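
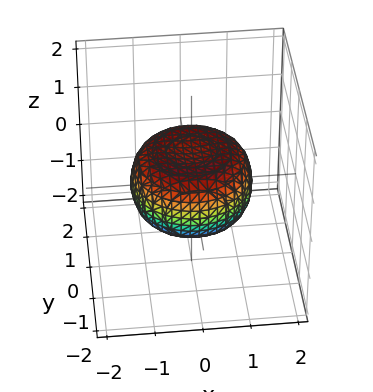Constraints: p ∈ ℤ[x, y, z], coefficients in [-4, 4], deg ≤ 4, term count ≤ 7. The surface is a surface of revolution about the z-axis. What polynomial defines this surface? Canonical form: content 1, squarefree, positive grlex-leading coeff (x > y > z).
1. deg p = 4.
2. Symmetry: the z-axis is an axis of rotation, so x and y enter only as x² + y².
3. Reading off the gridlines: a circular section at z = 0 has radius between 1 and 2.
4. Together with the visible shape, these determine p as stated.

x^4 + 2*x^2*y^2 + y^4 - x^2 - y^2 + 2*z^2 - 1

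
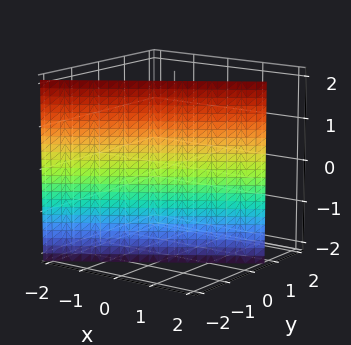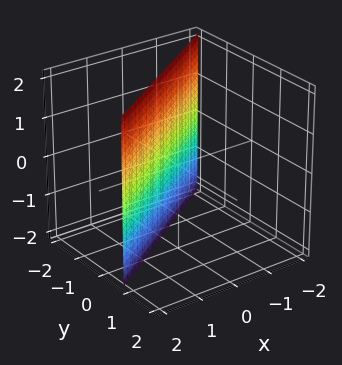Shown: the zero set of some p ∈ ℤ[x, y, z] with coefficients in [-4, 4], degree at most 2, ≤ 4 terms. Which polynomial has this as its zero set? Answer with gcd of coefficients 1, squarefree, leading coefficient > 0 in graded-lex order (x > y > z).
(a) deg p = 1.
(b) From the axis intercepts and sections: it crosses the x-axis at the gridline x = 1; it misses every integer gridline on the z-axis.
(c) These observations pin down the coefficients.

2*x - 3*y - 2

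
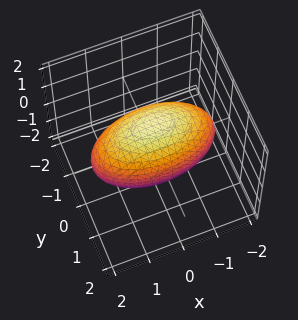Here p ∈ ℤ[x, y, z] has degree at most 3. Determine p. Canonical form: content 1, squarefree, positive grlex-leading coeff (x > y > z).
x^2 + 3*y^2 + 2*z^2 - 3

(a) Degree: a closed, bounded, convex surface; a quadric, so deg p = 2.
(b) Symmetries: the x ↦ −x reflection is a symmetry, so x appears only in even powers; mirror symmetry z ↦ −z ⇒ only even powers of z; it's symmetric under y → −y, forcing even powers of y.
(c) Reading off the gridlines: among the integer gridlines, it crosses the y-axis at y ∈ {-1, 1}.
(d) Assembling these constraints gives the stated polynomial.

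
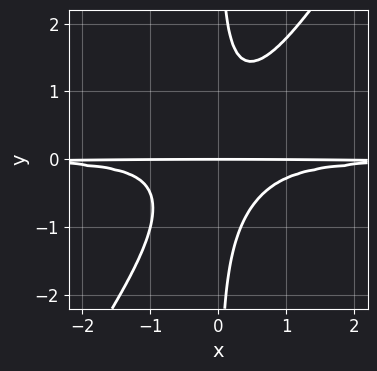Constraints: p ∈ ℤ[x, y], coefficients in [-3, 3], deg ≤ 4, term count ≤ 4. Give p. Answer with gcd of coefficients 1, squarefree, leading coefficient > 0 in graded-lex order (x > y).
3*x^2*y^2 - 2*x*y^3 + y

First, degree: no degree-3 curve has this shape, so deg p = 4.
Next, checking where it meets the axes: every point of the x-axis in the box is on the curve; it meets the y-axis at y = 0 (among the integer gridlines).
Finally, together with the visible shape, these determine p as stated.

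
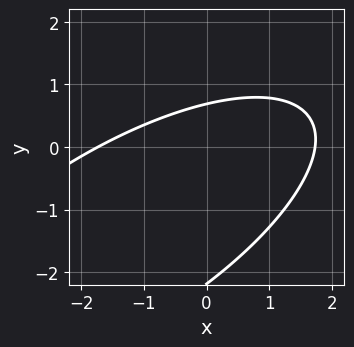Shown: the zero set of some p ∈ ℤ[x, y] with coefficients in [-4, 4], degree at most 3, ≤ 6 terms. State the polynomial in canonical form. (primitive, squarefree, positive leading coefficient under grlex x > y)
deg p = 2.
Solving for integer coefficients yields p as stated.

x^2 - 2*x*y + 2*y^2 + 3*y - 3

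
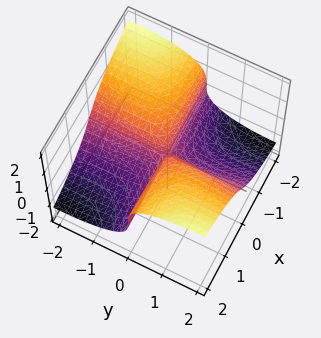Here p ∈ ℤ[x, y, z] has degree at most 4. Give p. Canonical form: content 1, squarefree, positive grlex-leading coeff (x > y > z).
(a) The degree is 3 — a generic line meets the surface in up to 3 points.
(b) Checking where it meets the axes: one z-axis crossing is at z = 0; every point of the y-axis in the box is on the surface.
(c) These observations pin down the coefficients.

y^2*z + 2*z^3 - 3*x*y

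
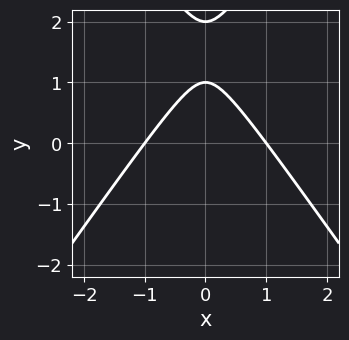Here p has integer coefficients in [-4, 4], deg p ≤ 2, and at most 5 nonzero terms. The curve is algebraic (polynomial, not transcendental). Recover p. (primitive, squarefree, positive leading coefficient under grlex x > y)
2*x^2 - y^2 + 3*y - 2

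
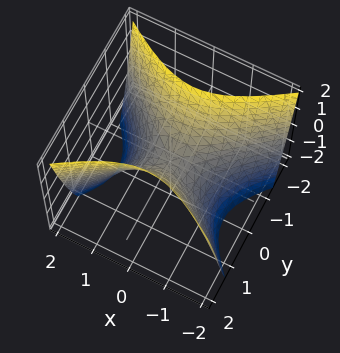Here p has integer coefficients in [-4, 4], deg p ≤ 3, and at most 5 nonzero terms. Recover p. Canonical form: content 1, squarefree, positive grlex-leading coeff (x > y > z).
First, the degree is 2 — a hyperbolic paraboloid; a quadric.
Next, symmetries: mirror symmetry y ↦ −y ⇒ only even powers of y; it's symmetric under x → −x, forcing even powers of x.
Then, from the axis intercepts and sections: it meets the y-axis at y = 0 (among the integer gridlines); it crosses the z-axis at the gridline z = 0.
Finally, fitting integer coefficients to these (and the overall shape) gives p.

2*x^2 - 3*y^2 + 2*z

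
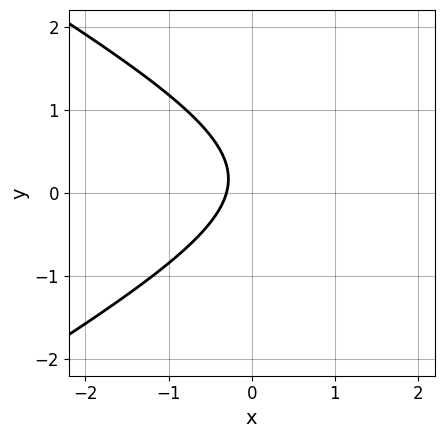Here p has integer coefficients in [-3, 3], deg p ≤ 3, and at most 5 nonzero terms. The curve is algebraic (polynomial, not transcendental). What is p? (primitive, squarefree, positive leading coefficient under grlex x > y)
x^2 - 3*y^2 - 3*x + y - 1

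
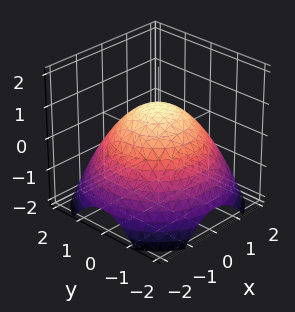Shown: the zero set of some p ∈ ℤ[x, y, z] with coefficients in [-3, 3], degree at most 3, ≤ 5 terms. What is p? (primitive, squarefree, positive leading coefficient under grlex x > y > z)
The degree is 2 — no degree-1 surface has this shape.
By symmetry, every cross-section ⟂ z is a circle, so x, y appear only via x² + y².
From the visible intercepts: a circular section at z = 0 has radius between 1 and 2; one z-axis crossing is at z = 1.
Matching integer coefficients to the picture gives p.

x^2 + y^2 + 2*z - 2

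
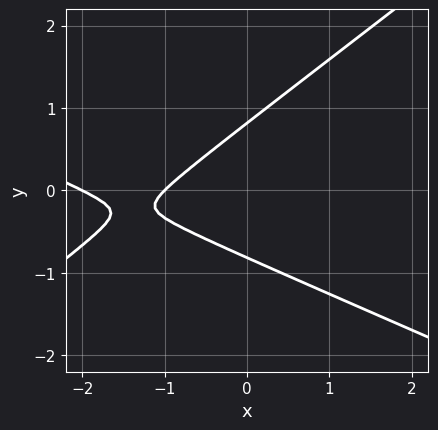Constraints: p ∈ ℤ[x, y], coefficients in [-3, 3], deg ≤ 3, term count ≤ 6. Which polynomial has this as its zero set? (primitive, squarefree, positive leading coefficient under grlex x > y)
First, deg p = 2.
Then, from the visible intercepts: the x-axis gridline crossings are at x ∈ {-2, -1}.
Finally, matching integer coefficients to the picture gives p.

x^2 + x*y - 3*y^2 + 3*x + 2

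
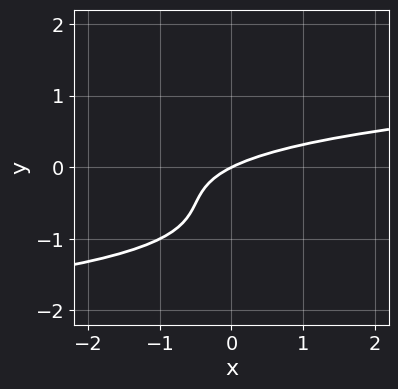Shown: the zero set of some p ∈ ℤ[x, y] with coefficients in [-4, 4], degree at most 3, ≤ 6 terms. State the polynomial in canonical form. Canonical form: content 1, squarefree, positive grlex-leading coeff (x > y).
First, the degree is 3 — the shape is more complex than any degree-2 curve.
Next, checking where it meets the axes: it crosses the x-axis at the gridline x = 0; it meets the y-axis at y = 0 (among the integer gridlines).
Finally, solving for integer coefficients yields p as stated.

2*y^3 + 3*y^2 - x + 2*y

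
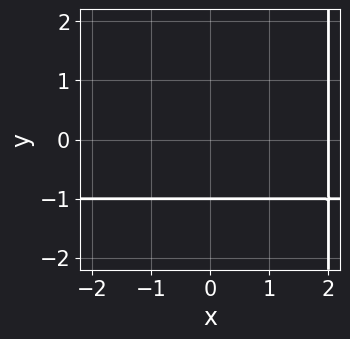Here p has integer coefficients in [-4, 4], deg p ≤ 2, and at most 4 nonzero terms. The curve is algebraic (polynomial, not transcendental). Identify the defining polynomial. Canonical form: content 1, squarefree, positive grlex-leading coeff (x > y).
First, the degree is 2 — no degree-1 curve has this shape.
Then, from the axis intercepts and sections: one y-axis crossing is at y = -1; it meets the x-axis at x = 2 (among the integer gridlines).
Finally, the integer polynomial consistent with all of this is the stated p.

x*y + x - 2*y - 2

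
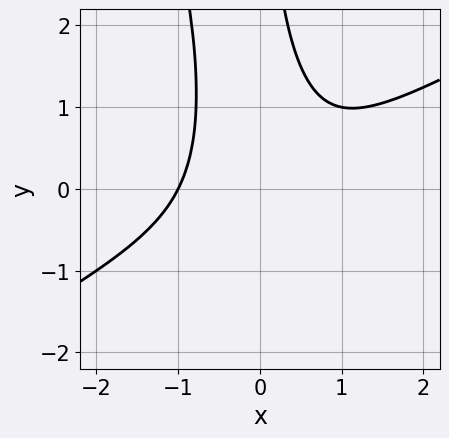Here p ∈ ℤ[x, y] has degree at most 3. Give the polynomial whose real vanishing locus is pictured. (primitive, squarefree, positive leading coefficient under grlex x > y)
(a) deg p = 3. The shape is more complex than any degree-2 curve.
(b) Against the integer gridlines: it crosses the x-axis at the gridline x = -1; no y-intercept at any integer in the box.
(c) Fitting integer coefficients to these (and the overall shape) gives p.

2*x^3 - 3*x^2*y - x*y^2 + 2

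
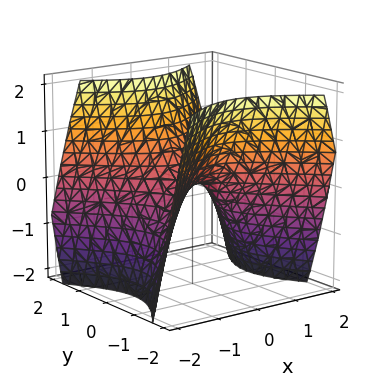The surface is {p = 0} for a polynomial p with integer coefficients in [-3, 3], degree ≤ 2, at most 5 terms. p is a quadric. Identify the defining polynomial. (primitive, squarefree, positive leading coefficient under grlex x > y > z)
deg p = 2.
Symmetries: the y ↦ −y reflection is a symmetry, so y appears only in even powers; the x ↦ −x reflection is a symmetry, so x appears only in even powers.
From the visible intercepts: one y-axis crossing is at y = 0; one x-axis crossing is at x = 0.
Solving for integer coefficients yields p as stated.

x^2 - y^2 + z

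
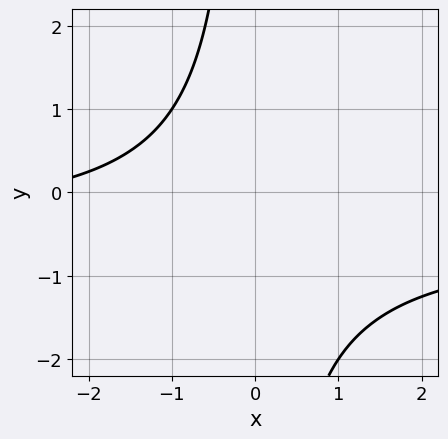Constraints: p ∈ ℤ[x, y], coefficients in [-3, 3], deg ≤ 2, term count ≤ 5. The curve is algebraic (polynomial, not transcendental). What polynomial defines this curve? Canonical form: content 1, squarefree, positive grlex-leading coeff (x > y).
2*x*y + x + 3

Degree: a generic line meets the curve in up to 2 points, so deg p = 2.
From the visible intercepts: the curve avoids every integer y-axis point in the box; it misses every integer gridline on the x-axis.
Fitting integer coefficients to these (and the overall shape) gives p.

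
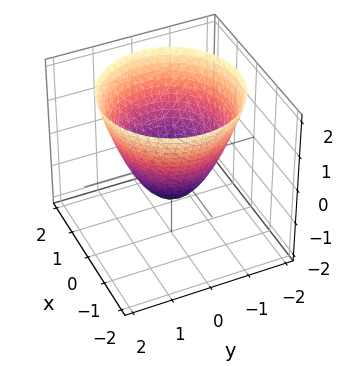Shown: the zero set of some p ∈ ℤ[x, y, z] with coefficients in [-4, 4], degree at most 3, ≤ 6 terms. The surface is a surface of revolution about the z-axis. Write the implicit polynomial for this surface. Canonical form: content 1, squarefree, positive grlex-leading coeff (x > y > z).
x^2 + y^2 - z - 1

1. deg p = 2. A generic line meets the surface in up to 2 points.
2. Symmetries: rotational symmetry about the z-axis ⇒ p depends on x, y only through x² + y².
3. Observable constraints: it meets the z-axis at z = -1 (among the integer gridlines); the y-axis gridline crossings are at y ∈ {-1, 1}; a circular section at z = 0 has radius exactly 1; the x-axis gridline crossings are at x ∈ {-1, 1}.
4. Assembling these constraints gives the stated polynomial.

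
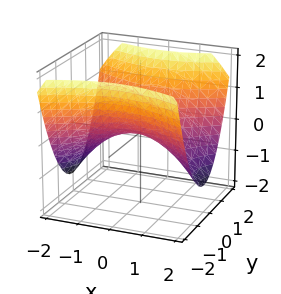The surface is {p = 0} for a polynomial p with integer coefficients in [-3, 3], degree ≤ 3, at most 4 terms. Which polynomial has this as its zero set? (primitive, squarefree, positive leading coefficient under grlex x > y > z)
x^2 - 2*y^2 + 3*z

The degree is 2 — a hyperbolic paraboloid; a quadric.
Symmetries: it's symmetric under x → −x, forcing even powers of x; it's symmetric under y → −y, forcing even powers of y.
Checking where it meets the axes: one y-axis crossing is at y = 0; it crosses the x-axis at the gridline x = 0; it meets the z-axis at z = 0 (among the integer gridlines).
These observations pin down the coefficients.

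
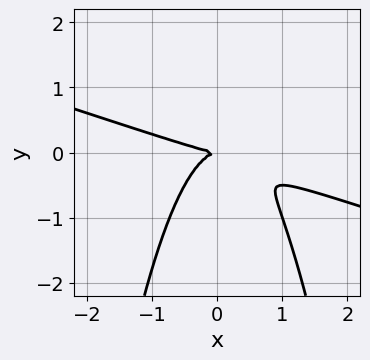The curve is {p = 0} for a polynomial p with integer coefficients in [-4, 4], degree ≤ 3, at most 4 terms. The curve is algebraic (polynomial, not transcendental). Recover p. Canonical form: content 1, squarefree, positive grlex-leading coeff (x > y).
Degree: a generic line meets the curve in up to 3 points, so deg p = 3.
Observable constraints: it crosses the x-axis at the gridline x = 0; it crosses the y-axis at the gridline y = 0.
These observations pin down the coefficients.

x^3 + 3*x^2*y + 2*y^2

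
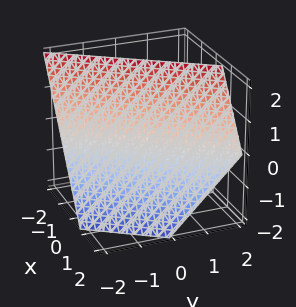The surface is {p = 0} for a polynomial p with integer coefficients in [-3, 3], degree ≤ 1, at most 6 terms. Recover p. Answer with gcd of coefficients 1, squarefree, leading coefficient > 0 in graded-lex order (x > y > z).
3*x - 2*y + 2*z - 2

1. The degree is 1 — the surface is flat (a plane).
2. Checking where it meets the axes: it crosses the z-axis at the gridline z = 1; one y-axis crossing is at y = -1.
3. Solving for integer coefficients yields p as stated.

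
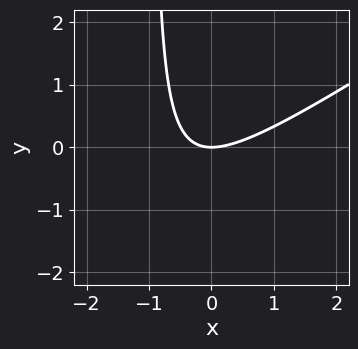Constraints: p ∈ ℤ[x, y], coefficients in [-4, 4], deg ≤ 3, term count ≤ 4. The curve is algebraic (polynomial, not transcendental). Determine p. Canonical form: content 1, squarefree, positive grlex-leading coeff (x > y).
Degree: the shape is more complex than any degree-1 curve, so deg p = 2.
From the visible intercepts: it crosses the y-axis at the gridline y = 0; it meets the x-axis at x = 0 (among the integer gridlines).
The integer polynomial consistent with all of this is the stated p.

2*x^2 - 3*x*y - 3*y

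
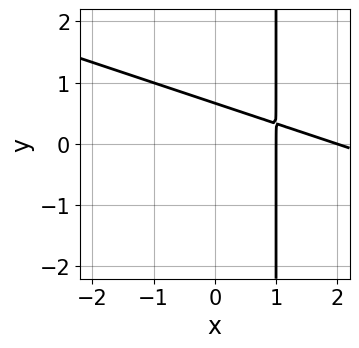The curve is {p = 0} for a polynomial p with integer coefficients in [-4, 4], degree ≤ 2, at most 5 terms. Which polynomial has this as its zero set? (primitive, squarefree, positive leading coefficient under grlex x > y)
x^2 + 3*x*y - 3*x - 3*y + 2

(a) The degree is 2 — a generic line meets the curve in up to 2 points.
(b) From the axis intercepts and sections: the x-axis gridline crossings are at x ∈ {1, 2}.
(c) Matching integer coefficients to the picture gives p.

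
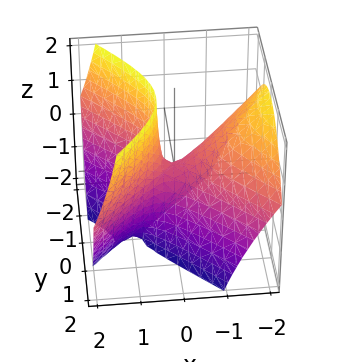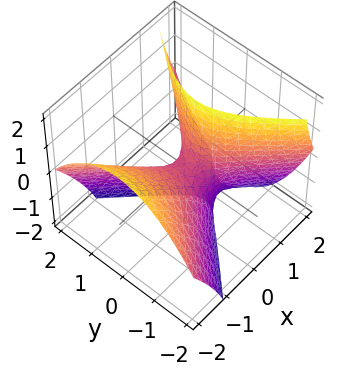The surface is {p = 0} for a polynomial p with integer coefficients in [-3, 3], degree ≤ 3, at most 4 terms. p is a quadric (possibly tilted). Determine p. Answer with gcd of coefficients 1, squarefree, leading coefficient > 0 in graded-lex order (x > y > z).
2*x^2 + 2*x*z - 2*y^2 - z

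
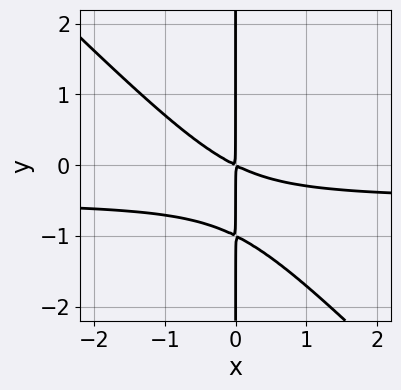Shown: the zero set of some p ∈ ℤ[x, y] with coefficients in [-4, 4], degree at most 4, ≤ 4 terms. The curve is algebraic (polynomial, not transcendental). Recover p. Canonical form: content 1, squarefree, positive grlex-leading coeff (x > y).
2*x^2*y + 2*x*y^2 + x^2 + 2*x*y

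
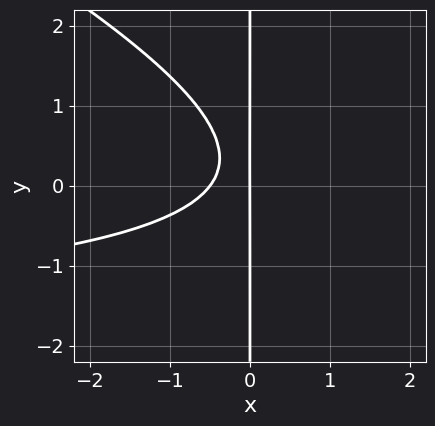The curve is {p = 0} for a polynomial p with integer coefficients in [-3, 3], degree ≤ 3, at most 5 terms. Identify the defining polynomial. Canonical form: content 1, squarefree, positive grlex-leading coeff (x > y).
x^2*y + 2*x*y^2 + 2*x^2 - x*y + x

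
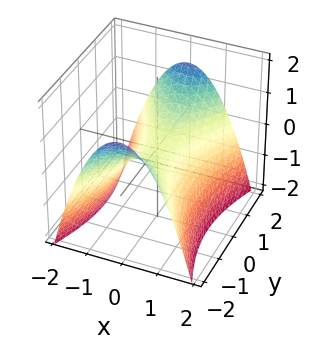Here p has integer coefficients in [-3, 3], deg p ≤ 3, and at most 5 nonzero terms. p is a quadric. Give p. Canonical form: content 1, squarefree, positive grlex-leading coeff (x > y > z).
3*x^2 - y^2 + 3*z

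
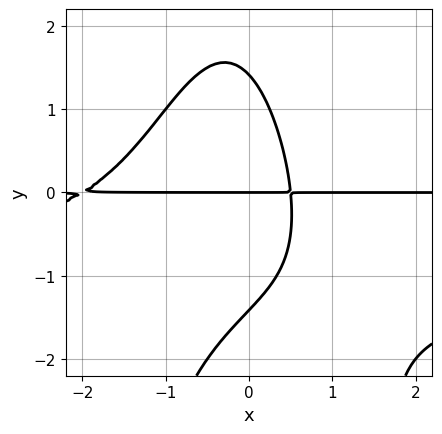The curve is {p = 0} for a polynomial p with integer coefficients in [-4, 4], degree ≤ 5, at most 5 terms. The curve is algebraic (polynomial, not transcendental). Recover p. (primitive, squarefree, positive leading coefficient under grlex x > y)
1. Degree: a generic line meets the curve in up to 4 points, so deg p = 4.
2. Checking where it meets the axes: the visible x-axis segment lies entirely on the curve; it meets the y-axis at y = 0 (among the integer gridlines).
3. The integer polynomial consistent with all of this is the stated p.

2*x^2*y^2 + 2*x^2*y + y^3 + 3*x*y - 2*y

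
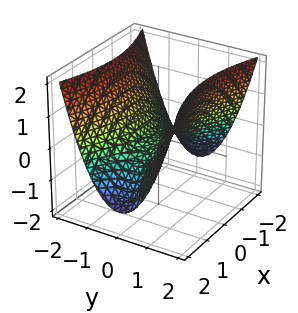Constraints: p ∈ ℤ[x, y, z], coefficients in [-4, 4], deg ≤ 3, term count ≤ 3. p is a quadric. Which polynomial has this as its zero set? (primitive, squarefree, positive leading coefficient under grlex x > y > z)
The degree is 2 — a hyperbolic paraboloid; a quadric.
Symmetries: mirror symmetry x ↦ −x ⇒ only even powers of x; it's symmetric under y → −y, forcing even powers of y.
Reading off the gridlines: it meets the y-axis at y = 0 (among the integer gridlines); it crosses the x-axis at the gridline x = 0.
Assembling these constraints gives the stated polynomial.

x^2 - 3*y^2 + 3*z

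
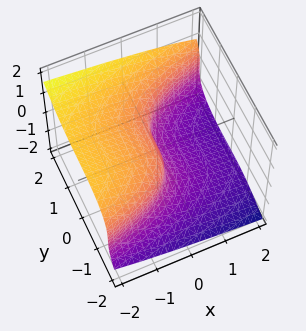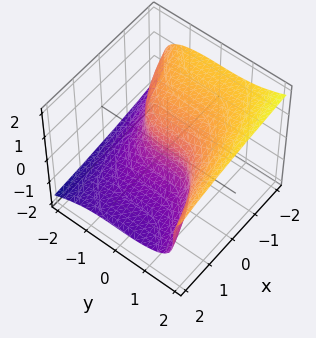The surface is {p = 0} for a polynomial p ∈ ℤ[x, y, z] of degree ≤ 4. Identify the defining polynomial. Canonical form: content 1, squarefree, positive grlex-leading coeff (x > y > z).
First, the degree is 3 — no degree-2 surface has this shape.
Next, reading off the gridlines: one y-axis crossing is at y = 0; one z-axis crossing is at z = 0.
Finally, fitting integer coefficients to these (and the overall shape) gives p.

y^3 - 3*z^3 - 3*x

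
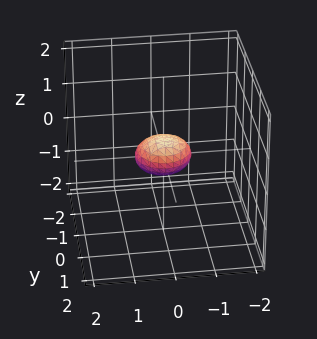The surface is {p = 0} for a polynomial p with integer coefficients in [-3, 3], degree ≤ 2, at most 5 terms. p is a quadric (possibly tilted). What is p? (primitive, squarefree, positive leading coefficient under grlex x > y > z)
2*x^2 + 2*y^2 - 2*y*z + 3*z^2 - 1

First, degree: the shape is more complex than any degree-1 surface, so deg p = 2.
Finally, the integer polynomial consistent with all of this is the stated p.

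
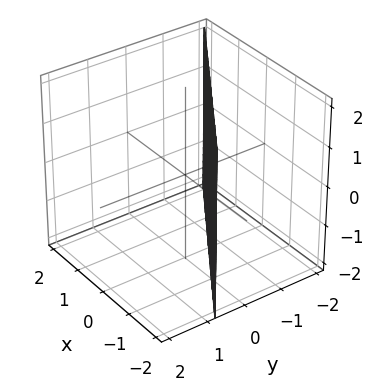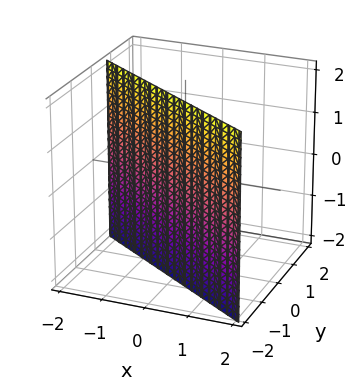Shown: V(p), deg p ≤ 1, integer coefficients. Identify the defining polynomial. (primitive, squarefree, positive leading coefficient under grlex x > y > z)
deg p = 1.
From the axis intercepts and sections: it crosses the x-axis at the gridline x = -1; no z-intercept at any integer in the box.
These observations pin down the coefficients.

2*x + 3*y + 2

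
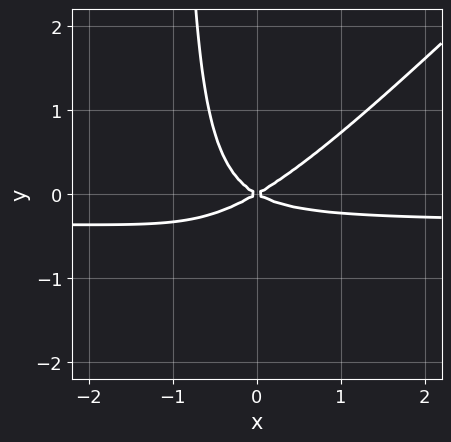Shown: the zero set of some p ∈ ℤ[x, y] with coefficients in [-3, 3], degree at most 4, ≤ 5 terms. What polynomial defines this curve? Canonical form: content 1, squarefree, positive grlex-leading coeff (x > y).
3*x^2*y - 3*x*y^2 + x^2 - 3*y^2

(a) The degree is 3 — a generic line meets the curve in up to 3 points.
(b) Reading off the gridlines: one y-axis crossing is at y = 0; one x-axis crossing is at x = 0.
(c) Fitting integer coefficients to these (and the overall shape) gives p.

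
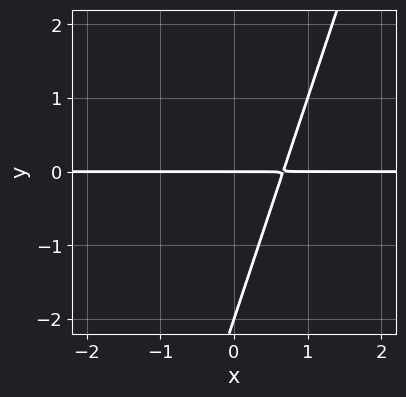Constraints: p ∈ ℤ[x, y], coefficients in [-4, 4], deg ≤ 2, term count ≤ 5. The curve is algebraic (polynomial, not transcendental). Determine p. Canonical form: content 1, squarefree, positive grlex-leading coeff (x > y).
First, degree: no degree-1 curve has this shape, so deg p = 2.
Next, from the visible intercepts: every point of the x-axis in the box is on the curve; the y-axis gridline crossings are at y ∈ {-2, 0}.
Finally, putting this together gives p.

3*x*y - y^2 - 2*y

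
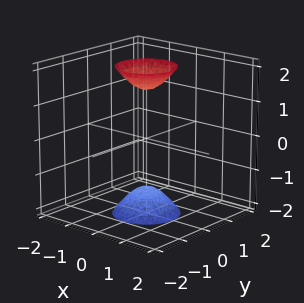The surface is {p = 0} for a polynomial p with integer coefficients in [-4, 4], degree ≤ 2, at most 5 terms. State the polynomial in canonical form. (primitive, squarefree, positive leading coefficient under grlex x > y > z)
First, I count 2 distinct pieces. They look like related sheets of one shape, so recover p as a whole.
Next, the degree is 2 — two sheets facing apart; a quadric.
Then, symmetries: every cross-section ⟂ z is a circle, so x, y appear only via x² + y²; it's symmetric under z → −z, forcing even powers of z.
Then, from the visible intercepts: it misses every integer gridline on the x-axis; the surface avoids every integer y-axis point in the box; a circular section at z = -2 has radius between 0 and 1.
Finally, these observations pin down the coefficients.

3*x^2 + 3*y^2 - z^2 + 2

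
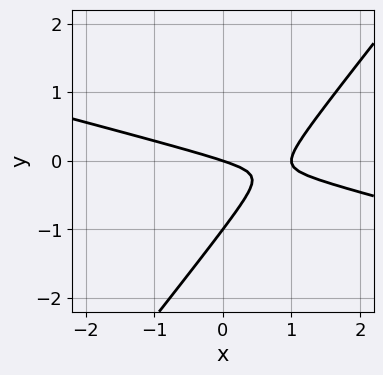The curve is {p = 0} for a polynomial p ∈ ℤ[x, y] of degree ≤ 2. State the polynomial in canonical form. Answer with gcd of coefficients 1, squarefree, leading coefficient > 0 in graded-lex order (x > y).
x^2 + 3*x*y - 3*y^2 - x - 3*y

(a) Degree: a generic line meets the curve in up to 2 points, so deg p = 2.
(b) Observable constraints: the y-axis gridline crossings are at y ∈ {-1, 0}; the x-axis gridline crossings are at x ∈ {0, 1}.
(c) Together with the visible shape, these determine p as stated.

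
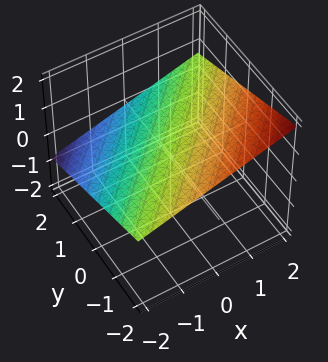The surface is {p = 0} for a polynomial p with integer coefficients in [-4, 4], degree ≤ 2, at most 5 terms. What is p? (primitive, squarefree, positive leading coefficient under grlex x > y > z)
(a) Degree: every cross-section is a straight line — this is a plane, so deg p = 1.
(b) Reading off the gridlines: it crosses the y-axis at the gridline y = 2; it meets the x-axis at x = -2 (among the integer gridlines).
(c) The integer polynomial consistent with all of this is the stated p.

x - y - 3*z + 2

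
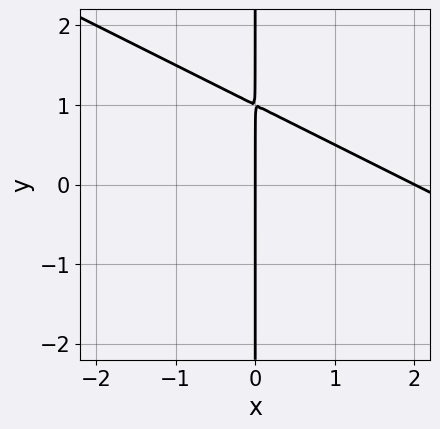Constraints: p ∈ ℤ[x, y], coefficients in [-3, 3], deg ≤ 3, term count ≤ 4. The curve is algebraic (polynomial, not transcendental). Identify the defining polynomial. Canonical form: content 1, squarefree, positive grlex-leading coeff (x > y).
x^2 + 2*x*y - 2*x

First, deg p = 2.
Then, observable constraints: among the integer gridlines, it crosses the x-axis at x ∈ {0, 2}; the visible y-axis segment lies entirely on the curve.
Finally, assembling these constraints gives the stated polynomial.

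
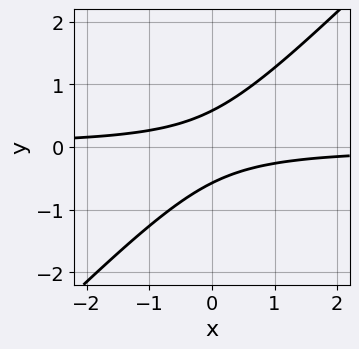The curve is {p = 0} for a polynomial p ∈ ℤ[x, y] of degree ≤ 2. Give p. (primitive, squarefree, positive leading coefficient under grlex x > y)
3*x*y - 3*y^2 + 1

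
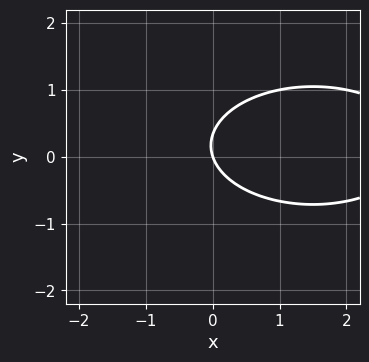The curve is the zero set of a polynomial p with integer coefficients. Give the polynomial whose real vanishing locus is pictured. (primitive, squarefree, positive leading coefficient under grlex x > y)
x^2 + 3*y^2 - 3*x - y

1. deg p = 2. The shape is more complex than any degree-1 curve.
2. Observable constraints: it meets the x-axis at x = 0 (among the integer gridlines); it meets the y-axis at y = 0 (among the integer gridlines).
3. Assembling these constraints gives the stated polynomial.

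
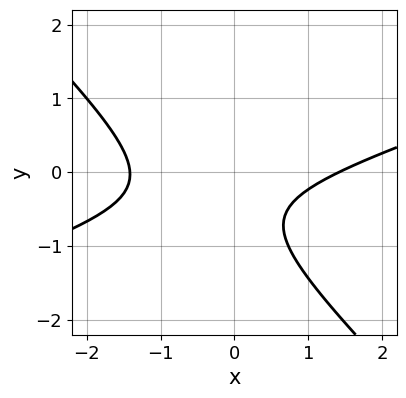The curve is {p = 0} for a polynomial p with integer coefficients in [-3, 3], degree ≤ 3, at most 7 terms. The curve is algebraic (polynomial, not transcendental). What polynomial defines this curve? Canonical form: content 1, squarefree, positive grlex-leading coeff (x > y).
x^2 - 2*x*y - 3*y^2 - 3*y - 2

The degree is 2 — no degree-1 curve has this shape.
From the visible intercepts: it misses every integer gridline on the y-axis.
The integer polynomial consistent with all of this is the stated p.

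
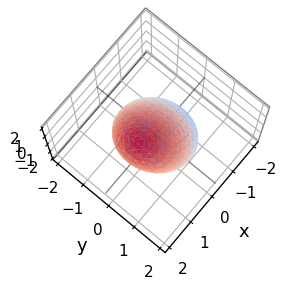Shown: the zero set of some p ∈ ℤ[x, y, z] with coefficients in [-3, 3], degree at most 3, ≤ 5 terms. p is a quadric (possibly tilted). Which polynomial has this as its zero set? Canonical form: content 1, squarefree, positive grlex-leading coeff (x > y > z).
deg p = 2. The shape is more complex than any degree-1 surface.
Against the integer gridlines: the x-axis gridline crossings are at x ∈ {-1, 1}.
The integer polynomial consistent with all of this is the stated p.

3*x^2 - 3*x*z + 2*y^2 + 2*z^2 - 3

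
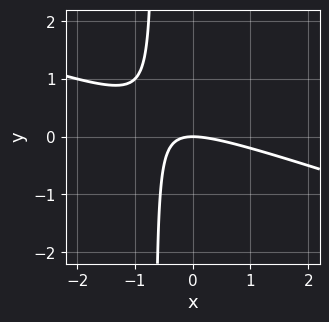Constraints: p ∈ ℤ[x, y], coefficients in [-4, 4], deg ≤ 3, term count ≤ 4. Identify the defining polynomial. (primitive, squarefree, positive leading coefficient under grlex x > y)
x^2 + 3*x*y + 2*y

(a) Degree: the shape is more complex than any degree-1 curve, so deg p = 2.
(b) Checking where it meets the axes: one x-axis crossing is at x = 0; it meets the y-axis at y = 0 (among the integer gridlines).
(c) Putting this together gives p.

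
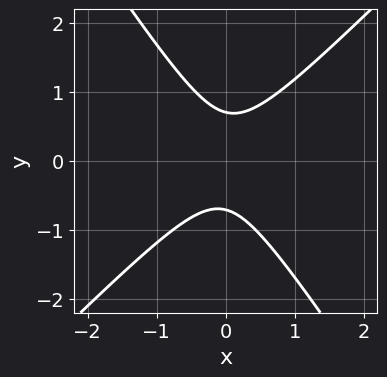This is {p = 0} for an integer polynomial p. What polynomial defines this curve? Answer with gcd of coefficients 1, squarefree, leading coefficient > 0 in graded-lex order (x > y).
1. Degree: no degree-1 curve has this shape, so deg p = 2.
2. From the axis intercepts and sections: it misses every integer gridline on the x-axis.
3. Solving for integer coefficients yields p as stated.

3*x^2 - x*y - 2*y^2 + 1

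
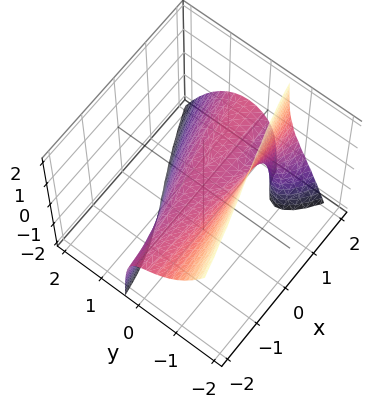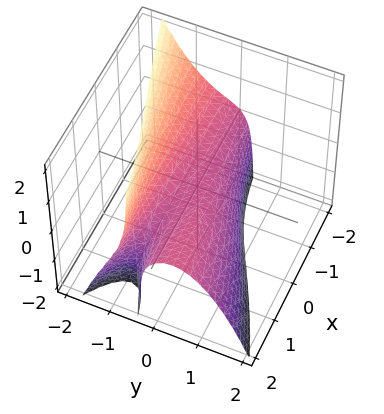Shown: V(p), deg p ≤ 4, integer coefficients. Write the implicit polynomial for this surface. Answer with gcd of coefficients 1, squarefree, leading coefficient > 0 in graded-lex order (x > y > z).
1. deg p = 3. A generic line meets the surface in up to 3 points.
2. Reading off the gridlines: it meets the z-axis at z = 0 (among the integer gridlines); it crosses the y-axis at the gridline y = 0.
3. Assembling these constraints gives the stated polynomial. Check: (2, 0, 0) on the x-axis lies on the surface, and p(2, 0, 0) = 0. ✓

2*x*y*z + 3*y^3 - x*y + 2*z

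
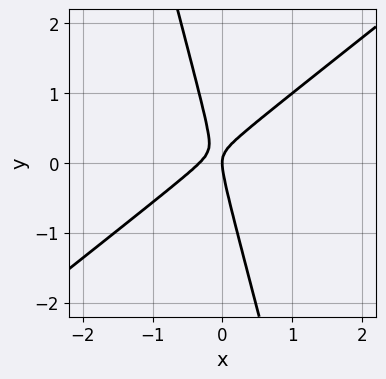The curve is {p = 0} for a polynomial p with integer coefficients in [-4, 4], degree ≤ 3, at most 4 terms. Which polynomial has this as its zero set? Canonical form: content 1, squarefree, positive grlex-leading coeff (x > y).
3*x^2 - 3*x*y - y^2 + x

The degree is 2 — a generic line meets the curve in up to 2 points.
From the visible intercepts: it crosses the x-axis at the gridline x = 0; it crosses the y-axis at the gridline y = 0.
Together with the visible shape, these determine p as stated.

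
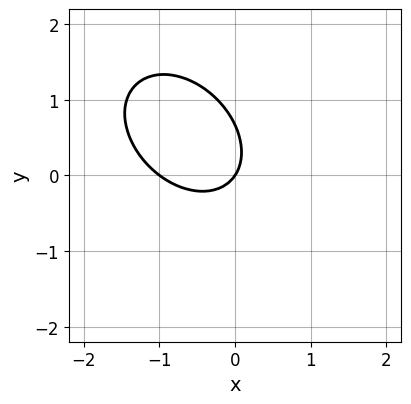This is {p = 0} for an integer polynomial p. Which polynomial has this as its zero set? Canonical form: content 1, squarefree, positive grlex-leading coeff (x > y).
(a) deg p = 2. A generic line meets the curve in up to 2 points.
(b) Reading off the gridlines: it meets the y-axis at y = 0 (among the integer gridlines); among the integer gridlines, it crosses the x-axis at x ∈ {-1, 0}.
(c) Assembling these constraints gives the stated polynomial.

3*x^2 + 2*x*y + 3*y^2 + 3*x - 2*y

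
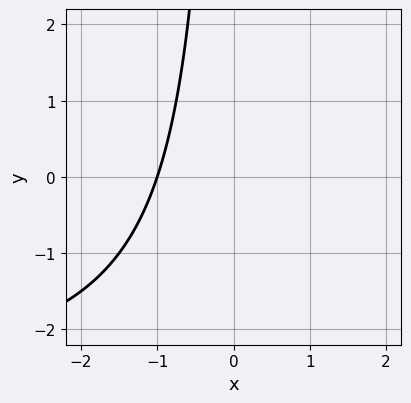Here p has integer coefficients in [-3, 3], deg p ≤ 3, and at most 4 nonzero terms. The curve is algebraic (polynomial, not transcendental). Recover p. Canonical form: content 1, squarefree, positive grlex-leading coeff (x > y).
x*y + 3*x + 3

(a) The degree is 2 — the shape is more complex than any degree-1 curve.
(b) From the axis intercepts and sections: it crosses the x-axis at the gridline x = -1; the curve avoids every integer y-axis point in the box.
(c) Putting this together gives p.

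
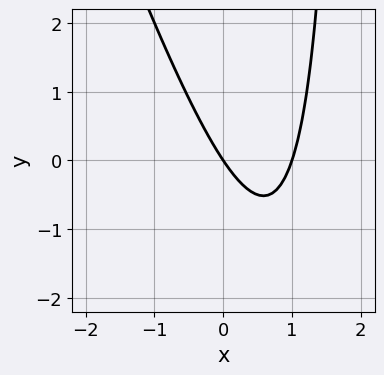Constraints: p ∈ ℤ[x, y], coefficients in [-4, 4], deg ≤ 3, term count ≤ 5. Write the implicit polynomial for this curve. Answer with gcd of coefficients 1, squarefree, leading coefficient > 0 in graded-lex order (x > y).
3*x^2 + x*y - 3*x - 2*y

1. The degree is 2 — no degree-1 curve has this shape.
2. Against the integer gridlines: among the integer gridlines, it crosses the x-axis at x ∈ {0, 1}; one y-axis crossing is at y = 0.
3. The integer polynomial consistent with all of this is the stated p.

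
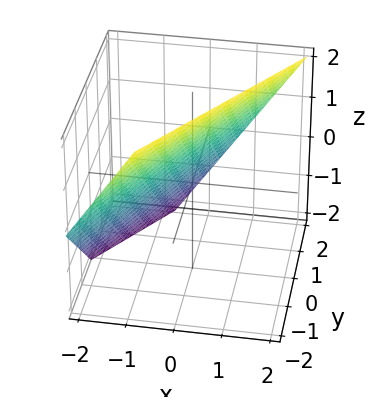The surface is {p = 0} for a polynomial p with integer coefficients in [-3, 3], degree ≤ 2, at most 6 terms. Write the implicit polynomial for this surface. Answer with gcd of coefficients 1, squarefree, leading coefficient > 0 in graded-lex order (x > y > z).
3*x - 2*y - 2*z + 2

(a) Degree: the surface is flat (a plane), so deg p = 1.
(b) Checking where it meets the axes: it meets the z-axis at z = 1 (among the integer gridlines); one y-axis crossing is at y = 1.
(c) Together with the visible shape, these determine p as stated.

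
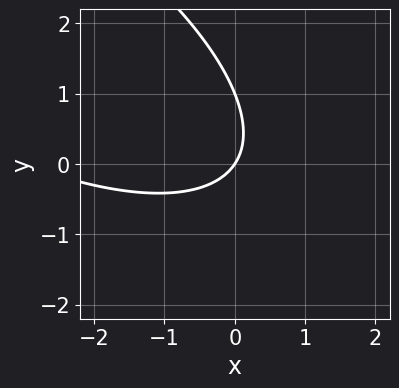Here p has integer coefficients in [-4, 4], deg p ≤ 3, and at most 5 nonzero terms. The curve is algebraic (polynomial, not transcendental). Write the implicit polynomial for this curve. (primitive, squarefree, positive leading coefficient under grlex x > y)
1. deg p = 2. A generic line meets the curve in up to 2 points.
2. Observable constraints: the y-axis gridline crossings are at y ∈ {0, 1}; one x-axis crossing is at x = 0.
3. Together with the visible shape, these determine p as stated.

x^2 + 2*x*y + 2*y^2 + 3*x - 2*y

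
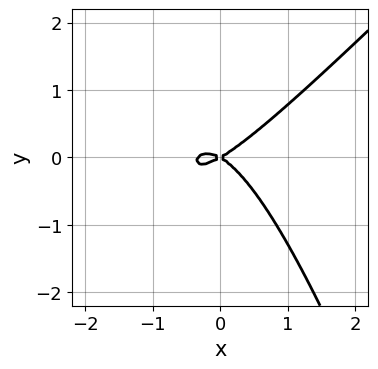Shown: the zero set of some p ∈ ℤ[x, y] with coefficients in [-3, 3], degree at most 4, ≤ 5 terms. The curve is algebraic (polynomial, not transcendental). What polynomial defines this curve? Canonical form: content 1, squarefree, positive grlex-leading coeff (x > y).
(a) deg p = 3. A generic line meets the curve in up to 3 points.
(b) Checking where it meets the axes: one x-axis crossing is at x = 0; it crosses the y-axis at the gridline y = 0.
(c) Assembling these constraints gives the stated polynomial.

3*x^3 - 2*x^2*y - x*y^2 + x^2 - 3*y^2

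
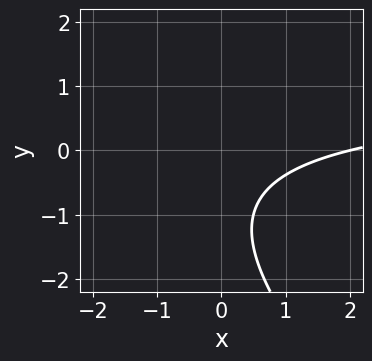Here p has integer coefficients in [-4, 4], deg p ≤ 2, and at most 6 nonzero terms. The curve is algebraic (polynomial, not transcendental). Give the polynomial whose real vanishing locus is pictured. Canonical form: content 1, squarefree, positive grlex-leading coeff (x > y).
x*y + y^2 - x + 2*y + 2

(a) deg p = 2.
(b) From the axis intercepts and sections: no y-intercept at any integer in the box; it meets the x-axis at x = 2 (among the integer gridlines).
(c) Together with the visible shape, these determine p as stated.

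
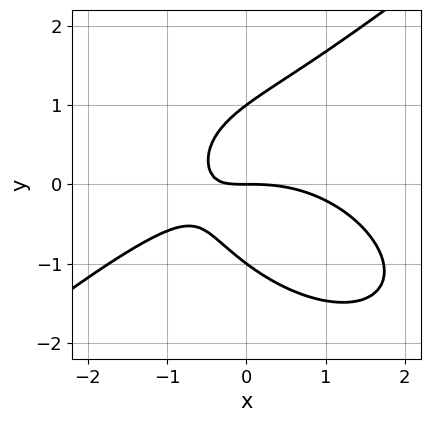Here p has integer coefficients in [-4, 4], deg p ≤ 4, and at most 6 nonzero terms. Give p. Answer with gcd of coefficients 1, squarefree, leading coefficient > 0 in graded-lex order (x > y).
(a) deg p = 3. The shape is more complex than any degree-2 curve.
(b) Checking where it meets the axes: among the integer gridlines, it crosses the y-axis at y ∈ {-1, 0, 1}; it meets the x-axis at x = 0 (among the integer gridlines).
(c) Assembling these constraints gives the stated polynomial.

x^3 - 2*y^3 + 3*x*y + 2*y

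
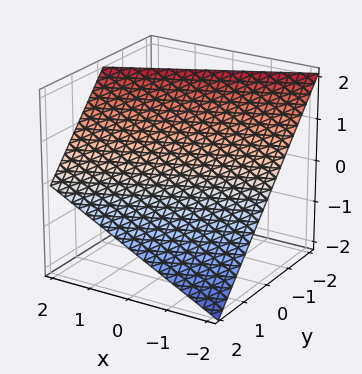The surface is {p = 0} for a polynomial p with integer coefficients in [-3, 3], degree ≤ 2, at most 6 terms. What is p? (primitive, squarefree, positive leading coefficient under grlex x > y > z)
x - 2*y - 2*z + 2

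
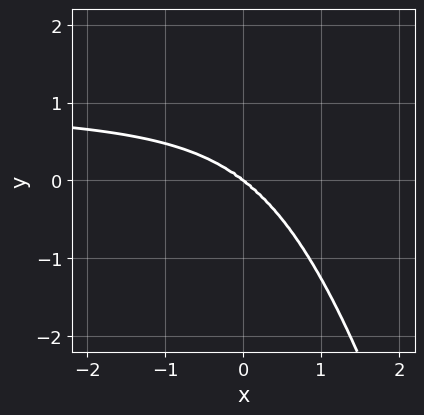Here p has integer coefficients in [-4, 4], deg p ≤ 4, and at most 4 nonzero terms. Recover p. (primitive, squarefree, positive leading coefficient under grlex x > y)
2*x^3*y - 2*x^3 - 2*x^2*y - y^3

Degree: no degree-3 curve has this shape, so deg p = 4.
Reading off the gridlines: one y-axis crossing is at y = 0; it meets the x-axis at x = 0 (among the integer gridlines).
The integer polynomial consistent with all of this is the stated p.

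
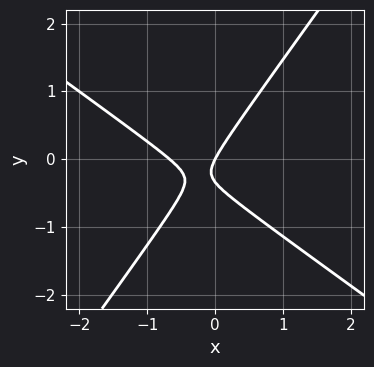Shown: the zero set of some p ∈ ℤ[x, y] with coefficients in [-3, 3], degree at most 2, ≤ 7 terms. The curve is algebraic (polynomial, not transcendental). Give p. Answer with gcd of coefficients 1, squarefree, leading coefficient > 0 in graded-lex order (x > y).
3*x^2 + 2*x*y - 3*y^2 + 2*x - y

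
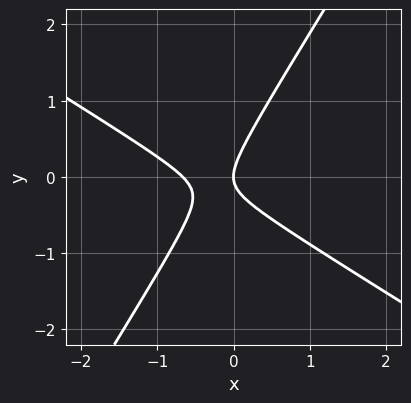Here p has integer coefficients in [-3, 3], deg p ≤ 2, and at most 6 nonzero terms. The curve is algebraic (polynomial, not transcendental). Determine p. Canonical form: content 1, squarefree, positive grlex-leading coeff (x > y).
deg p = 2.
From the axis intercepts and sections: it crosses the y-axis at the gridline y = 0; one x-axis crossing is at x = 0.
Solving for integer coefficients yields p as stated.

3*x^2 + 3*x*y - 3*y^2 + 2*x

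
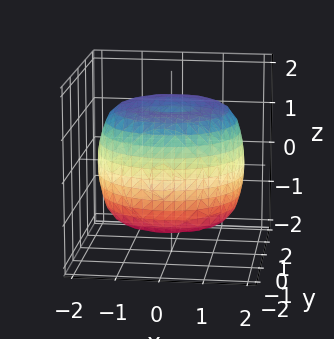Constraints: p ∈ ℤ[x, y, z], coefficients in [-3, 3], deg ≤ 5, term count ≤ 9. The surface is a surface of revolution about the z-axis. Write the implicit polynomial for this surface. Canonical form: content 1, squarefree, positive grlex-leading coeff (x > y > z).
1. Degree: the shape is more complex than any degree-3 surface, so deg p = 4.
2. Symmetries: every cross-section ⟂ z is a circle, so x, y appear only via x² + y².
3. Reading off the gridlines: a circular section at z = 1 has radius between 1 and 2.
4. Fitting integer coefficients to these (and the overall shape) gives p.

x^4 + 2*x^2*y^2 + y^4 - 2*x^2 - 2*y^2 + 2*z^2 - 3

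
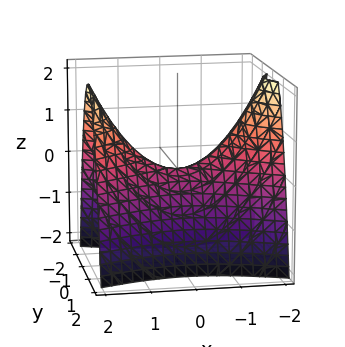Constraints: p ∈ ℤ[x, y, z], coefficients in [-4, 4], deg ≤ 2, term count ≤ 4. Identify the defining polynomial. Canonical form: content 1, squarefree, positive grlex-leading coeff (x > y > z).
First, the degree is 2 — a hyperbolic paraboloid; a quadric.
Then, symmetries: mirror symmetry y ↦ −y ⇒ only even powers of y; it's symmetric under x → −x, forcing even powers of x.
Next, from the visible intercepts: it crosses the z-axis at the gridline z = 0; one x-axis crossing is at x = 0; it meets the y-axis at y = 0 (among the integer gridlines).
Finally, the integer polynomial consistent with all of this is the stated p.

x^2 - 3*y^2 - 2*z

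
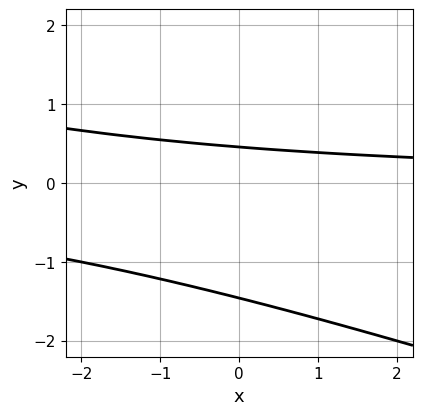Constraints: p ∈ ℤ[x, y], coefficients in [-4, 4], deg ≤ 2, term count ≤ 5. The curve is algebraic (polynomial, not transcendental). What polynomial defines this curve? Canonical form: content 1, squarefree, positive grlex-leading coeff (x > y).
First, deg p = 2. A generic line meets the curve in up to 2 points.
Then, checking where it meets the axes: no x-intercept at any integer in the box.
Finally, fitting integer coefficients to these (and the overall shape) gives p.

x*y + 3*y^2 + 3*y - 2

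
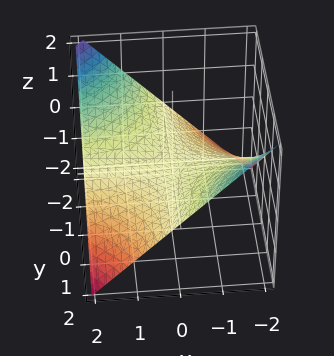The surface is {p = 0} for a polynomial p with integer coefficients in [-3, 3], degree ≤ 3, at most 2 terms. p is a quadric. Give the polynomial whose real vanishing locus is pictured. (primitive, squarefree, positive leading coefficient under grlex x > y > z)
(a) Degree: a hyperbolic paraboloid; a quadric, so deg p = 2.
(b) Reading off the gridlines: the visible x-axis segment lies entirely on the surface; one z-axis crossing is at z = 0; the visible y-axis segment lies entirely on the surface.
(c) Assembling these constraints gives the stated polynomial.

x*y + 2*z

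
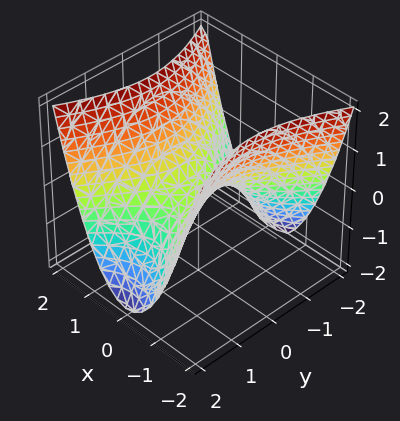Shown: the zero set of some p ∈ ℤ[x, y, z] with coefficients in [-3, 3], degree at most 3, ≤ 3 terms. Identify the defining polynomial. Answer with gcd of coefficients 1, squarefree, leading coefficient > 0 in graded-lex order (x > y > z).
2*x^2 - y^2 - 2*z

The degree is 2 — a saddle surface; a quadric.
Symmetries: it's symmetric under x → −x, forcing even powers of x; mirror symmetry y ↦ −y ⇒ only even powers of y.
Checking where it meets the axes: it meets the y-axis at y = 0 (among the integer gridlines); one z-axis crossing is at z = 0; one x-axis crossing is at x = 0.
Solving for integer coefficients yields p as stated.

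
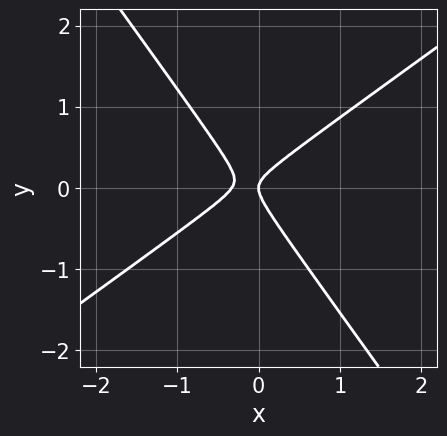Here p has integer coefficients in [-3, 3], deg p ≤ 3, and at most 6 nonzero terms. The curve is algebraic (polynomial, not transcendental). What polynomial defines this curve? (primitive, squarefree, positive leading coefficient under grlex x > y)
3*x^2 - 2*x*y - 3*y^2 + x

1. deg p = 2. The shape is more complex than any degree-1 curve.
2. Reading off the gridlines: it crosses the y-axis at the gridline y = 0; it meets the x-axis at x = 0 (among the integer gridlines).
3. The integer polynomial consistent with all of this is the stated p.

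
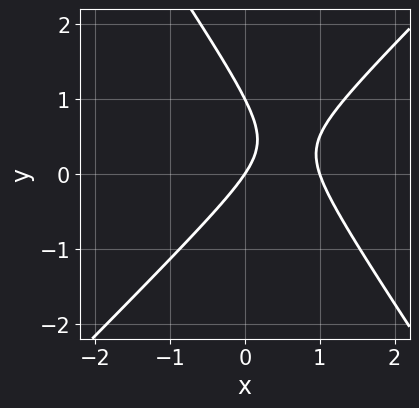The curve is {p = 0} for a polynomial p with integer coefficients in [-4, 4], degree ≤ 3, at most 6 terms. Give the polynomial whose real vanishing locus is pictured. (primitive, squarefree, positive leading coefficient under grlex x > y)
3*x^2 - x*y - 2*y^2 - 3*x + 2*y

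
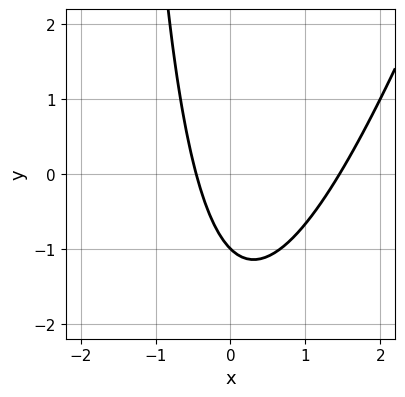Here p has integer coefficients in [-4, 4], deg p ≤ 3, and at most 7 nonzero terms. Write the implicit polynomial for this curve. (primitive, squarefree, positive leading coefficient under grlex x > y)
(a) The degree is 2 — a generic line meets the curve in up to 2 points.
(b) From the visible intercepts: one y-axis crossing is at y = -1.
(c) Fitting integer coefficients to these (and the overall shape) gives p.

3*x^2 - x*y - 3*x - 2*y - 2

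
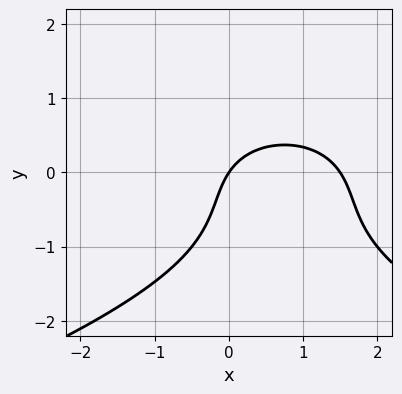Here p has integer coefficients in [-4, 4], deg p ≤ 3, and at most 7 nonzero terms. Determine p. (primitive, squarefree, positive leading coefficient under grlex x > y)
2*y^3 + 2*x^2 + 2*y^2 - 3*x + 2*y

1. deg p = 3. No degree-2 curve has this shape.
2. Checking where it meets the axes: it crosses the y-axis at the gridline y = 0; it meets the x-axis at x = 0 (among the integer gridlines).
3. Putting this together gives p.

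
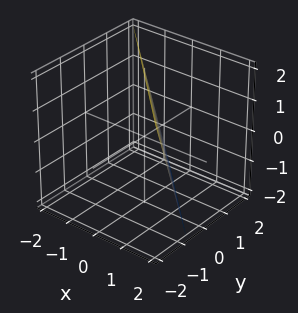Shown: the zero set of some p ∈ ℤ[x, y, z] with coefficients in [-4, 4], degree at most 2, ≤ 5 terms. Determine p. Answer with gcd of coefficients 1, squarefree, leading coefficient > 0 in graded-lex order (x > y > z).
3*x + 3*y + z - 2

The degree is 1 — every cross-section is a straight line — this is a plane.
From the visible intercepts: it meets the z-axis at z = 2 (among the integer gridlines).
These observations pin down the coefficients.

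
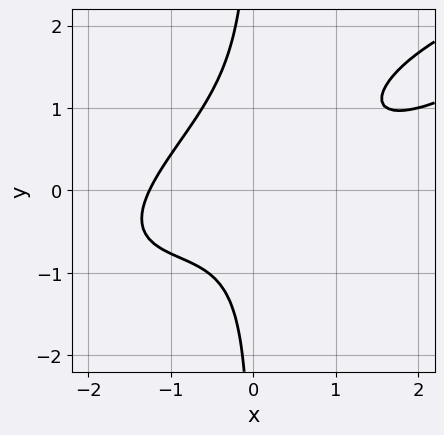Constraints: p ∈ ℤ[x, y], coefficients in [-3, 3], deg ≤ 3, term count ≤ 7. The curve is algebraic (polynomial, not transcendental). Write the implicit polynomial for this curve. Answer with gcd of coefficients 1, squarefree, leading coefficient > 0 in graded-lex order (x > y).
x^3 - 3*x^2*y + 3*x*y^2 - 2*x*y + 2

First, deg p = 3. The shape is more complex than any degree-2 curve.
Then, checking where it meets the axes: it misses every integer gridline on the y-axis.
Finally, fitting integer coefficients to these (and the overall shape) gives p.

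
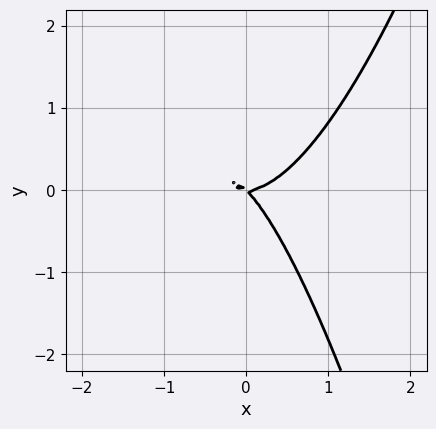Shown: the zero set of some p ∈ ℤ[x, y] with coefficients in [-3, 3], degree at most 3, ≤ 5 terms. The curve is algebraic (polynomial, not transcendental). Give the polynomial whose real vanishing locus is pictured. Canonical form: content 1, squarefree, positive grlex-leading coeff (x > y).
3*x^3 - 2*x*y - 2*y^2

1. The degree is 3 — no degree-2 curve has this shape.
2. Checking where it meets the axes: it crosses the y-axis at the gridline y = 0; it crosses the x-axis at the gridline x = 0.
3. Solving for integer coefficients yields p as stated.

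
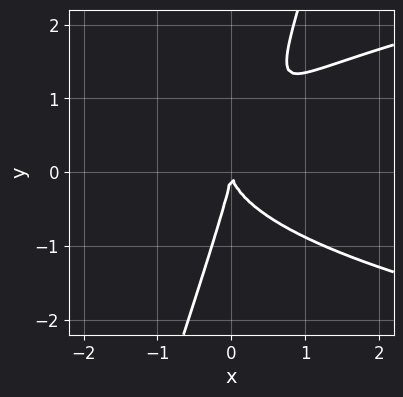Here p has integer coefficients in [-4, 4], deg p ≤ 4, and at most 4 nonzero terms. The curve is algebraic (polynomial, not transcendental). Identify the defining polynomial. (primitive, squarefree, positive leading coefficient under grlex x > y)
3*x*y^2 - y^3 - 3*x^2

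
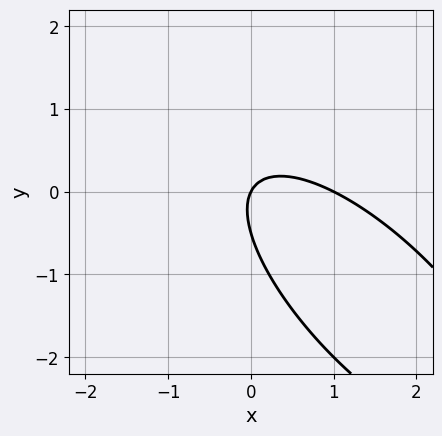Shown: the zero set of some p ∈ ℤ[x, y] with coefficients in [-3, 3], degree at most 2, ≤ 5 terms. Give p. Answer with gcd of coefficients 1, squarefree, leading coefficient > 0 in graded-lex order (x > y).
2*x^2 + 3*x*y + 2*y^2 - 2*x + y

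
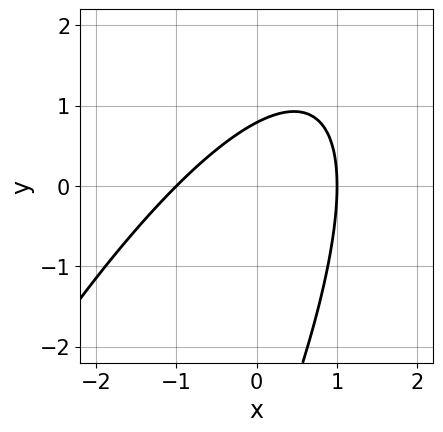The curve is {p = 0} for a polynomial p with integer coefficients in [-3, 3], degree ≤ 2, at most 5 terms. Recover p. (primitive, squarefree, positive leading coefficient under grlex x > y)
3*x^2 - 3*x*y + y^2 + 3*y - 3

First, the degree is 2 — a generic line meets the curve in up to 2 points.
Next, against the integer gridlines: the x-axis gridline crossings are at x ∈ {-1, 1}.
Finally, matching integer coefficients to the picture gives p.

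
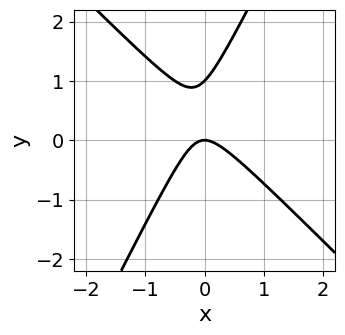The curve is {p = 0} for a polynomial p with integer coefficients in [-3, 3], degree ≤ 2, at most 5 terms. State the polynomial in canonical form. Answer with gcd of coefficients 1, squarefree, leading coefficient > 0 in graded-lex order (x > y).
2*x^2 + x*y - y^2 + y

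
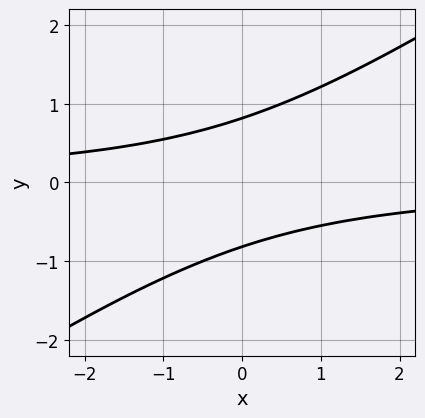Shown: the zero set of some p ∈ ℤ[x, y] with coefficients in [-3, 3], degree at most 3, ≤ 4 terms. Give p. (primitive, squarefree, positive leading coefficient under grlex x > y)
2*x*y - 3*y^2 + 2

1. Degree: no degree-1 curve has this shape, so deg p = 2.
2. From the axis intercepts and sections: it misses every integer gridline on the x-axis.
3. Solving for integer coefficients yields p as stated.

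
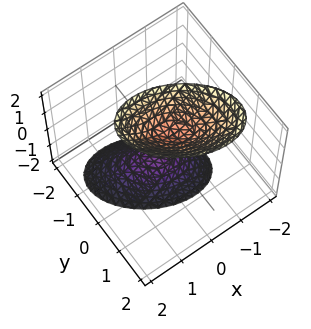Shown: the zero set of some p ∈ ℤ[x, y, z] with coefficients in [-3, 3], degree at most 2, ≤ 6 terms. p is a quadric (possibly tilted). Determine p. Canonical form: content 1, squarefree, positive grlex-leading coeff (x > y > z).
(a) The picture has 2 separate pieces.
(b) deg p = 2.
(c) Checking where it meets the axes: no y-intercept at any integer in the box; among the integer gridlines, it crosses the z-axis at z ∈ {-1, 1}; the surface avoids every integer x-axis point in the box.
(d) Matching integer coefficients to the picture gives p.

2*x^2 + 2*x*y + 3*y^2 - y*z - z^2 + 1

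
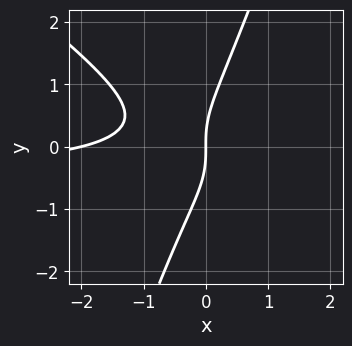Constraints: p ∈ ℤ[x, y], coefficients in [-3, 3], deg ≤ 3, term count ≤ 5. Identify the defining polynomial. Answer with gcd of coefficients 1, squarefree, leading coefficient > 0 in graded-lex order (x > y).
2*x^2*y + 2*x*y^2 - y^3 + x^2 + 2*x

1. deg p = 3. The shape is more complex than any degree-2 curve.
2. From the visible intercepts: one y-axis crossing is at y = 0; the x-axis gridline crossings are at x ∈ {-2, 0}.
3. Assembling these constraints gives the stated polynomial.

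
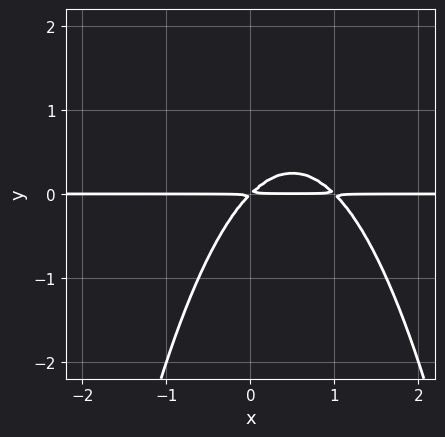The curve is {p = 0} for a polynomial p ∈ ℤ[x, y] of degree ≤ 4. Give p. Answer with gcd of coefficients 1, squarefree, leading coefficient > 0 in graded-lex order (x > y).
1. deg p = 3. A generic line meets the curve in up to 3 points.
2. Observable constraints: the visible x-axis segment lies entirely on the curve.
3. Solving for integer coefficients yields p as stated.

x^2*y - x*y + y^2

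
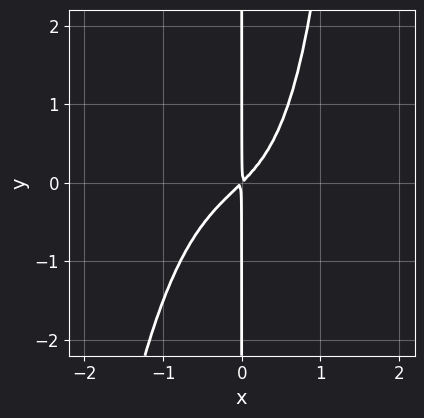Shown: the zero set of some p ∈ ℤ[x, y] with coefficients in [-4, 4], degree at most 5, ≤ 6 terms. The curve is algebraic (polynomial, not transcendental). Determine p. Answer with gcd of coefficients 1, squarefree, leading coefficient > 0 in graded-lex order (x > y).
1. deg p = 4. The shape is more complex than any degree-3 curve.
2. From the visible intercepts: every point of the y-axis in the box is on the curve.
3. Putting this together gives p.

3*x^4 + x^2*y + 3*x^2 - 3*x*y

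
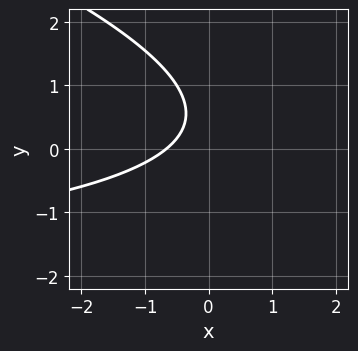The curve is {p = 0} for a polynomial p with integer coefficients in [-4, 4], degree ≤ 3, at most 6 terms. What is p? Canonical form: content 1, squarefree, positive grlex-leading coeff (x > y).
(a) Degree: no degree-1 curve has this shape, so deg p = 2.
(b) From the visible intercepts: it misses every integer gridline on the y-axis.
(c) Putting this together gives p.

x*y + 3*y^2 + 3*x - 3*y + 2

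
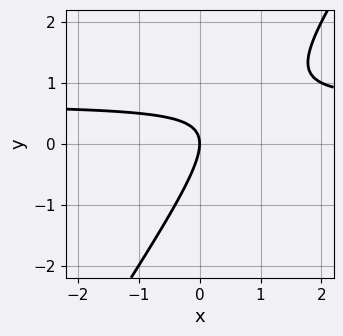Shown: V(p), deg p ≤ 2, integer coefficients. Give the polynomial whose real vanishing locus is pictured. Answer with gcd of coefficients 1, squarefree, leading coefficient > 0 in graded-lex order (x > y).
3*x*y - 2*y^2 - 2*x

1. The degree is 2 — no degree-1 curve has this shape.
2. From the visible intercepts: it crosses the y-axis at the gridline y = 0; one x-axis crossing is at x = 0.
3. The integer polynomial consistent with all of this is the stated p.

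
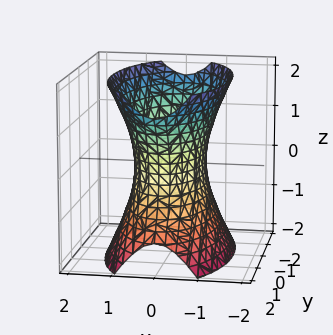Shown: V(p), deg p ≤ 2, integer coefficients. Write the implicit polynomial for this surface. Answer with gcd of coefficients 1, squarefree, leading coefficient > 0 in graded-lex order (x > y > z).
3*x^2 + y^2 - z^2 - 2

1. deg p = 2. One connected sheet with a waist; a quadric.
2. Symmetries: mirror symmetry x ↦ −x ⇒ only even powers of x; mirror symmetry y ↦ −y ⇒ only even powers of y; it's symmetric under z → −z, forcing even powers of z.
3. Observable constraints: the surface avoids every integer z-axis point in the box.
4. These observations pin down the coefficients.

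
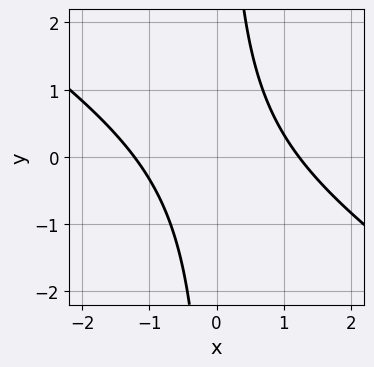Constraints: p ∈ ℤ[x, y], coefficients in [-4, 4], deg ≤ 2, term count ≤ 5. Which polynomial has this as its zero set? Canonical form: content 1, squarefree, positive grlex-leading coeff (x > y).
2*x^2 + 3*x*y - 3

First, the degree is 2 — a generic line meets the curve in up to 2 points.
Then, against the integer gridlines: no y-intercept at any integer in the box.
Finally, these observations pin down the coefficients.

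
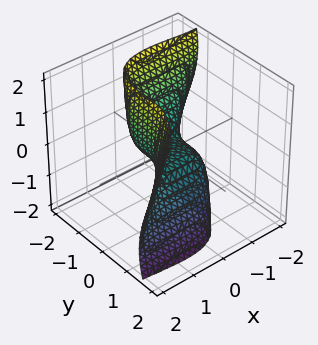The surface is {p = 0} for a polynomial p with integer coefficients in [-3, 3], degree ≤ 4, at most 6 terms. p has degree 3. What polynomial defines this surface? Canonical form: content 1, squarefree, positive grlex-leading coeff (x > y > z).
(a) Degree: a generic line meets the surface in up to 3 points, so deg p = 3.
(b) Observable constraints: it crosses the y-axis at the gridline y = 0; it meets the z-axis at z = 0 (among the integer gridlines).
(c) Together with the visible shape, these determine p as stated.

x^3 + 2*x^2*z + x*z^2 - 2*y^3 - 3*z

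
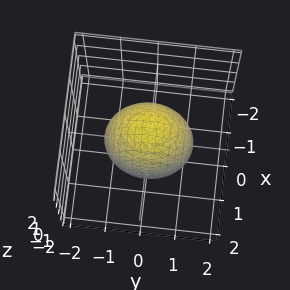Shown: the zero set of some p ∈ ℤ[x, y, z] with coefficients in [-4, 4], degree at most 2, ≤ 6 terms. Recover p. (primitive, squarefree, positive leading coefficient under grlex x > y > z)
First, deg p = 2. Bounded and convex; a quadric.
Next, symmetries: it's symmetric under x → −x, forcing even powers of x; it's symmetric under y → −y, forcing even powers of y; the z ↦ −z reflection is a symmetry, so z appears only in even powers.
Then, from the axis intercepts and sections: among the integer gridlines, it crosses the x-axis at x ∈ {-1, 1}.
Finally, putting this together gives p.

3*x^2 + 2*y^2 + z^2 - 3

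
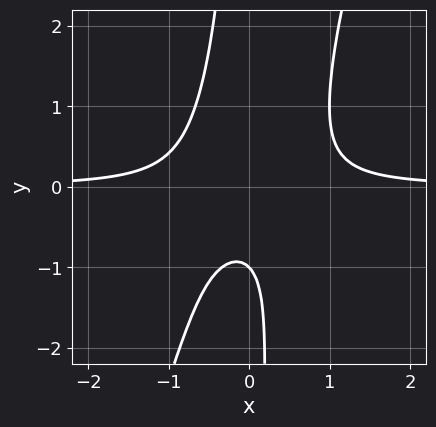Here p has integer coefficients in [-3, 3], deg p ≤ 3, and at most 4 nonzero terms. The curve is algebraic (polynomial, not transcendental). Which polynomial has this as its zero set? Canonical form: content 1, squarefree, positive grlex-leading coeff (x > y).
3*x^2*y - x*y^2 - y - 1

(a) Degree: no degree-2 curve has this shape, so deg p = 3.
(b) Against the integer gridlines: no x-intercept at any integer in the box; one y-axis crossing is at y = -1.
(c) The integer polynomial consistent with all of this is the stated p.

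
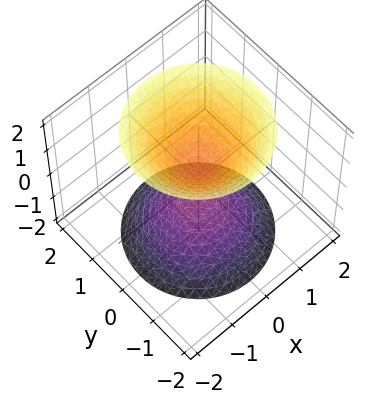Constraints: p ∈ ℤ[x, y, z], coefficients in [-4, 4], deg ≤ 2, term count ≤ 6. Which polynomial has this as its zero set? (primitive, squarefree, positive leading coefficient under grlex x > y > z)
3*x^2 + 3*y^2 - 2*z^2 + 1

1. I count 2 distinct pieces. Treating them together as one polynomial.
2. deg p = 2. The shape is more complex than any degree-1 surface.
3. By symmetry, every cross-section ⟂ z is a circle, so x, y appear only via x² + y².
4. From the visible intercepts: a circular section at z = 2 has radius between 1 and 2; the surface avoids every integer x-axis point in the box; it misses every integer gridline on the y-axis.
5. Solving for integer coefficients yields p as stated.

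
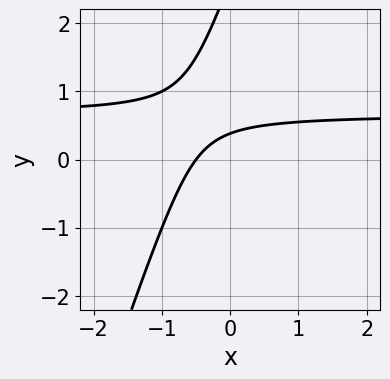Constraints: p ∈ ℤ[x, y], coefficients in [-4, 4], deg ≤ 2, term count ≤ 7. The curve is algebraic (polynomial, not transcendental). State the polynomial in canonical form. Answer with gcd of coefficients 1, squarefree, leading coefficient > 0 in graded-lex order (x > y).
3*x*y - y^2 - 2*x + 3*y - 1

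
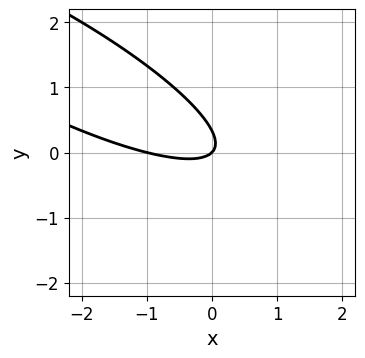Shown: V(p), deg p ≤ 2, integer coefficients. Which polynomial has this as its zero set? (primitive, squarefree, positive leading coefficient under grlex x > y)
deg p = 2.
Observable constraints: one y-axis crossing is at y = 0; among the integer gridlines, it crosses the x-axis at x ∈ {-1, 0}.
Putting this together gives p.

x^2 + 3*x*y + 3*y^2 + x - y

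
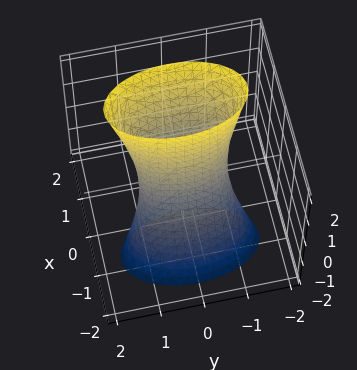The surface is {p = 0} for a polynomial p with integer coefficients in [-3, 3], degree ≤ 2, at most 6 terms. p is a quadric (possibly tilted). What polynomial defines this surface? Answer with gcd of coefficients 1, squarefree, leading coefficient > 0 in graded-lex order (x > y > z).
3*x^2 - 2*x*z + y^2 - 1

First, deg p = 2.
Next, reading off the gridlines: it misses every integer gridline on the z-axis; among the integer gridlines, it crosses the y-axis at y ∈ {-1, 1}.
Finally, putting this together gives p.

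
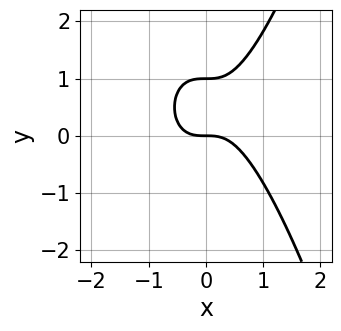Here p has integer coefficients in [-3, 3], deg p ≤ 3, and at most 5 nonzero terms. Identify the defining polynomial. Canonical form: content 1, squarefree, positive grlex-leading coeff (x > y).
3*x^3 - 2*y^2 + 2*y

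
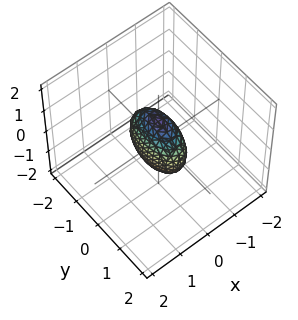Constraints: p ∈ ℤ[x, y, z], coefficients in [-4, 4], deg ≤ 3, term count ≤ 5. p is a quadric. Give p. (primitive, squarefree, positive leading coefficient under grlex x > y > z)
3*x^2 + y^2 + z^2 - 1

The degree is 2 — bounded and convex; a quadric.
Symmetries: the x ↦ −x reflection is a symmetry, so x appears only in even powers; mirror symmetry z ↦ −z ⇒ only even powers of z; it's symmetric under y → −y, forcing even powers of y.
Observable constraints: among the integer gridlines, it crosses the y-axis at y ∈ {-1, 1}; among the integer gridlines, it crosses the z-axis at z ∈ {-1, 1}.
Fitting integer coefficients to these (and the overall shape) gives p.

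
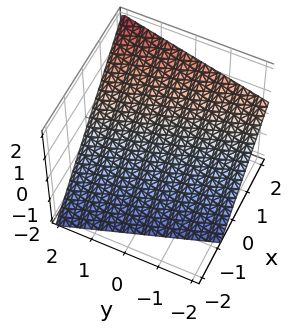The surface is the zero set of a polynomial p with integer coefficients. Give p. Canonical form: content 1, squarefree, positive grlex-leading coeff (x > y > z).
1. deg p = 1.
2. Reading off the gridlines: it meets the y-axis at y = 2 (among the integer gridlines).
3. These observations pin down the coefficients.

3*x + y - 3*z - 2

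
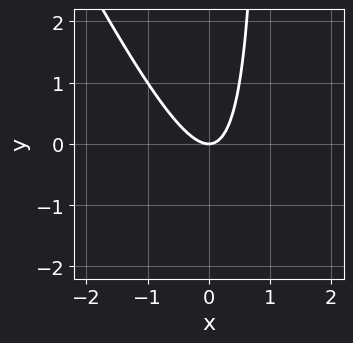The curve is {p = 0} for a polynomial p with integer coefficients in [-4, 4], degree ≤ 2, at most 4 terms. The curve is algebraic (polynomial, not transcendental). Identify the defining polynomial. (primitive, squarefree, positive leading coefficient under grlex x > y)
2*x^2 + x*y - y

Degree: a generic line meets the curve in up to 2 points, so deg p = 2.
Checking where it meets the axes: it meets the x-axis at x = 0 (among the integer gridlines); it meets the y-axis at y = 0 (among the integer gridlines).
The integer polynomial consistent with all of this is the stated p.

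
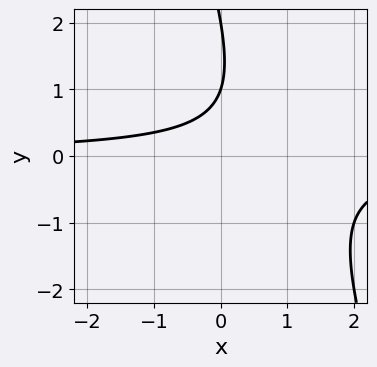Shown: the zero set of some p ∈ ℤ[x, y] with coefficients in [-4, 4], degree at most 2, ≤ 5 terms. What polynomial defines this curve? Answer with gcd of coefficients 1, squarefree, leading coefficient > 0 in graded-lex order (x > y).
First, the degree is 2 — a generic line meets the curve in up to 2 points.
Then, from the axis intercepts and sections: no x-intercept at any integer in the box; among the integer gridlines, it crosses the y-axis at y ∈ {1, 2}.
Finally, assembling these constraints gives the stated polynomial.

3*x*y + y^2 - 3*y + 2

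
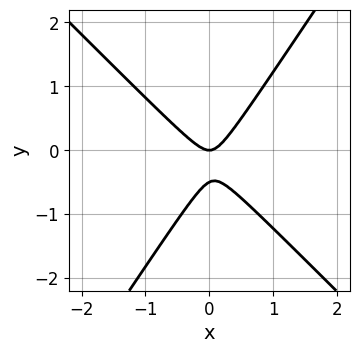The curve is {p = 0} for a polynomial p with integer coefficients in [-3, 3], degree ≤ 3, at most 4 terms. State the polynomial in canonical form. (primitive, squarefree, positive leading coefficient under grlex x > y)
3*x^2 + x*y - 2*y^2 - y

1. The degree is 2 — no degree-1 curve has this shape.
2. Reading off the gridlines: one x-axis crossing is at x = 0; it crosses the y-axis at the gridline y = 0.
3. These observations pin down the coefficients.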